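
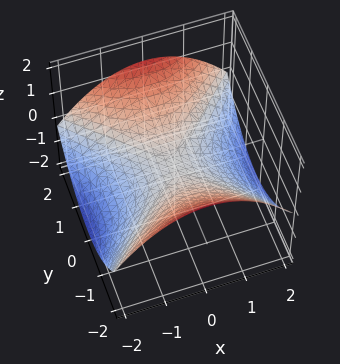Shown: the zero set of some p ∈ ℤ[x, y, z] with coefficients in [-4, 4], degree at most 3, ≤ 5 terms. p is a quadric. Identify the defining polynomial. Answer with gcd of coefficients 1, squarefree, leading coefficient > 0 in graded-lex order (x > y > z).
x^2 - y^2 + 3*z

(a) The degree is 2 — a saddle surface; a quadric.
(b) Symmetries: the x ↦ −x reflection is a symmetry, so x appears only in even powers; mirror symmetry y ↦ −y ⇒ only even powers of y.
(c) Reading off the gridlines: one x-axis crossing is at x = 0; it crosses the z-axis at the gridline z = 0.
(d) Fitting integer coefficients to these (and the overall shape) gives p.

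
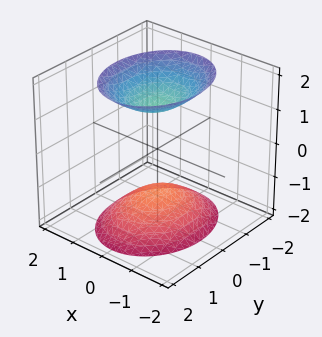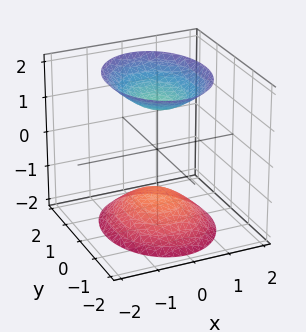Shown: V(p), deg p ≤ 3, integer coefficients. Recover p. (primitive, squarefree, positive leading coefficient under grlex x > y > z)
(a) There are 2 components. They look like related sheets of one shape, so recover p as a whole.
(b) Degree: two separate bowl-shaped sheets opening away from each other; a quadric, so deg p = 2.
(c) Symmetries: mirror symmetry x ↦ −x ⇒ only even powers of x; the y ↦ −y reflection is a symmetry, so y appears only in even powers; the z ↦ −z reflection is a symmetry, so z appears only in even powers.
(d) From the visible intercepts: the surface avoids every integer x-axis point in the box; it misses every integer gridline on the y-axis.
(e) Assembling these constraints gives the stated polynomial.

3*x^2 + 2*y^2 - 2*z^2 + 3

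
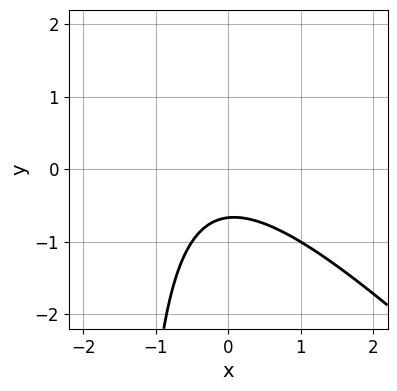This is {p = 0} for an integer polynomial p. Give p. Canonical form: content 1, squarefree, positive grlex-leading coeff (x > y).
First, the degree is 2 — a generic line meets the curve in up to 2 points.
Then, from the axis intercepts and sections: no x-intercept at any integer in the box.
Finally, these observations pin down the coefficients.

2*x^2 + 2*x*y + x + 3*y + 2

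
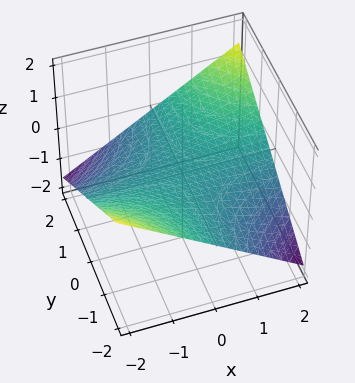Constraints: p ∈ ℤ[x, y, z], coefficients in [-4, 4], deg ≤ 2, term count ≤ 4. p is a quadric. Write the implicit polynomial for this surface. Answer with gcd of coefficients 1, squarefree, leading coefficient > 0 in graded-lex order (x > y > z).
x*y - 3*z

(a) Degree: a saddle surface; a quadric, so deg p = 2.
(b) Reading off the gridlines: every point of the y-axis in the box is on the surface; the visible x-axis segment lies entirely on the surface; it meets the z-axis at z = 0 (among the integer gridlines).
(c) Together with the visible shape, these determine p as stated.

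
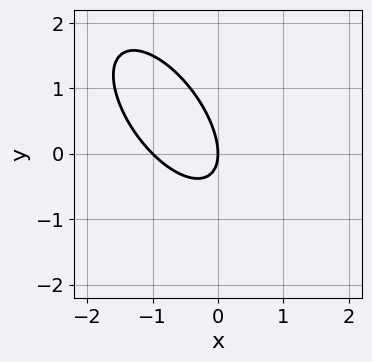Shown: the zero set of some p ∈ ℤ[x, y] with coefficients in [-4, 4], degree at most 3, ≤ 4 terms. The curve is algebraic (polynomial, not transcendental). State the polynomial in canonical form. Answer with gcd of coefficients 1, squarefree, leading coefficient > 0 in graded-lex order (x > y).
3*x^2 + 3*x*y + 2*y^2 + 3*x

1. Degree: the shape is more complex than any degree-1 curve, so deg p = 2.
2. Checking where it meets the axes: it crosses the y-axis at the gridline y = 0; among the integer gridlines, it crosses the x-axis at x ∈ {-1, 0}.
3. These observations pin down the coefficients.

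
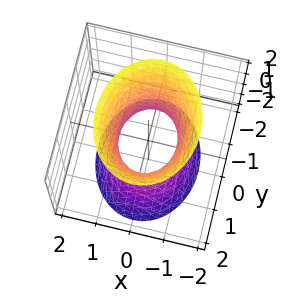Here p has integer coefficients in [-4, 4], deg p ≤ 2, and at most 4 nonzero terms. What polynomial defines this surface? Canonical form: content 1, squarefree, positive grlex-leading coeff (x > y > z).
(a) Degree: one connected sheet with a waist; a quadric, so deg p = 2.
(b) Symmetries: it's symmetric under z → −z, forcing even powers of z; mirror symmetry x ↦ −x ⇒ only even powers of x; mirror symmetry y ↦ −y ⇒ only even powers of y.
(c) From the visible intercepts: the y-axis gridline crossings are at y ∈ {-1, 1}; no z-intercept at any integer in the box.
(d) Putting this together gives p.

3*x^2 + 2*y^2 - z^2 - 2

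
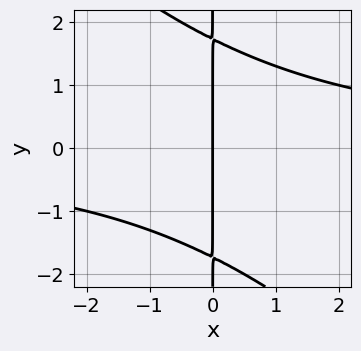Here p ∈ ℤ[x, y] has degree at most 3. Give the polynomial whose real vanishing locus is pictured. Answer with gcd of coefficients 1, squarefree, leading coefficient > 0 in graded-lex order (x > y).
x^2*y + x*y^2 - 3*x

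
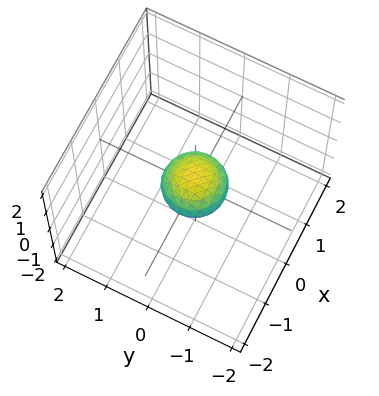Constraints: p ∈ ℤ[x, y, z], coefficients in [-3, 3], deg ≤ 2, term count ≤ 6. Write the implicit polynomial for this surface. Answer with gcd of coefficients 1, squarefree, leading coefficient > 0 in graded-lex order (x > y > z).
2*x^2 + 2*y^2 + 3*z^2 - 1

First, degree: no degree-1 surface has this shape, so deg p = 2.
Next, by symmetry, the surface is invariant under rotation about z: p = q(x² + y², z).
Then, from the axis intercepts and sections: a circular section at z = 0 has radius between 0 and 1.
Finally, solving for integer coefficients yields p as stated.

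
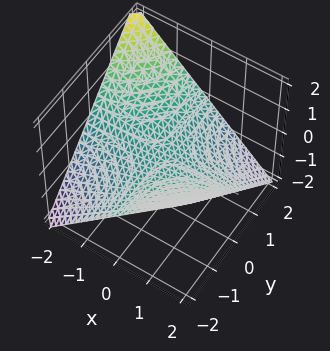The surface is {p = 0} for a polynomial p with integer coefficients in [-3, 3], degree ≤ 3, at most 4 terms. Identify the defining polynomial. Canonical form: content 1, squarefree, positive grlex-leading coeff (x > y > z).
x*y + 2*z

deg p = 2. A saddle surface; a quadric.
From the visible intercepts: one z-axis crossing is at z = 0; the visible x-axis segment lies entirely on the surface.
Assembling these constraints gives the stated polynomial. Check: (0, 2, 0) on the y-axis lies on the surface, and p(0, 2, 0) = 0. ✓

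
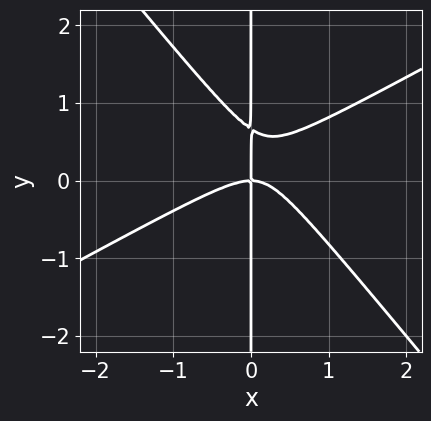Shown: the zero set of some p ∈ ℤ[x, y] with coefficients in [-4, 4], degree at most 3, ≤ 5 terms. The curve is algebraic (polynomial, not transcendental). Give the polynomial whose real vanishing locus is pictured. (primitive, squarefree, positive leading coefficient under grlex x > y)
1. Degree: a generic line meets the curve in up to 3 points, so deg p = 3.
2. Against the integer gridlines: it crosses the x-axis at the gridline x = 0; every point of the y-axis in the box is on the curve.
3. Putting this together gives p.

2*x^3 - 2*x^2*y - 3*x*y^2 + 2*x*y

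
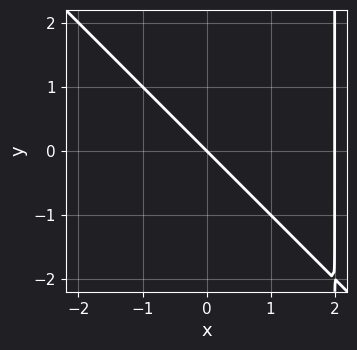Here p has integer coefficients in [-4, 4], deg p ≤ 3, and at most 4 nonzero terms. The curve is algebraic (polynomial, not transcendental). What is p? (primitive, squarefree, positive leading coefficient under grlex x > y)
x^2 + x*y - 2*x - 2*y

1. Degree: a generic line meets the curve in up to 2 points, so deg p = 2.
2. From the axis intercepts and sections: it crosses the y-axis at the gridline y = 0; the x-axis gridline crossings are at x ∈ {0, 2}.
3. These observations pin down the coefficients.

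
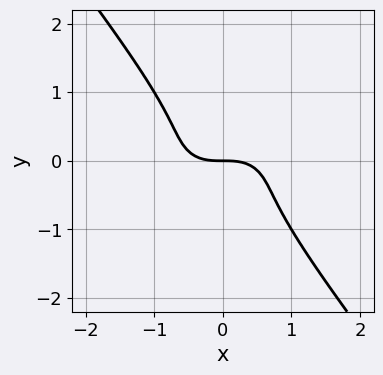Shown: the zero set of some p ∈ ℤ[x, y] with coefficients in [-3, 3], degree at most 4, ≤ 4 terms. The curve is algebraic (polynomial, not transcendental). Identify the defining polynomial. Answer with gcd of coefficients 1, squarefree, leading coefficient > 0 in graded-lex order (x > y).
(a) deg p = 3. The shape is more complex than any degree-2 curve.
(b) Reading off the gridlines: one x-axis crossing is at x = 0; it crosses the y-axis at the gridline y = 0.
(c) Matching integer coefficients to the picture gives p.

x^3 + 2*x*y^2 + 2*y^3 + y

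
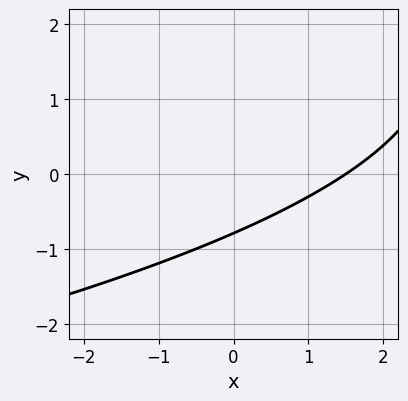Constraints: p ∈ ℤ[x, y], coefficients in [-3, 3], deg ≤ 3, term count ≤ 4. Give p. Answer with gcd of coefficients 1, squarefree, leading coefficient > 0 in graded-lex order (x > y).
y^2 + 2*x - 3*y - 3

First, degree: the shape is more complex than any degree-1 curve, so deg p = 2.
Finally, putting this together gives p.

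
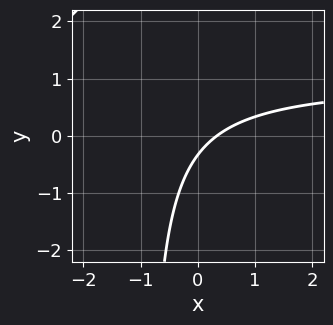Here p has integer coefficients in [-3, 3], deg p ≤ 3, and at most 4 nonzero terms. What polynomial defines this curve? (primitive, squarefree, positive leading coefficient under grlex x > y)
3*x*y - 3*x + 3*y + 1

(a) deg p = 2. A generic line meets the curve in up to 2 points.
(b) Putting this together gives p.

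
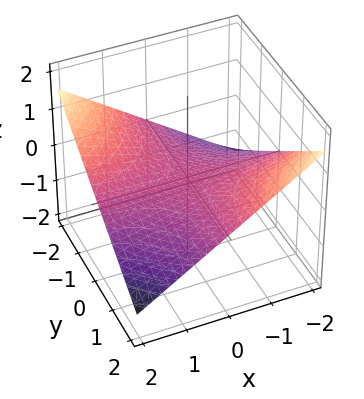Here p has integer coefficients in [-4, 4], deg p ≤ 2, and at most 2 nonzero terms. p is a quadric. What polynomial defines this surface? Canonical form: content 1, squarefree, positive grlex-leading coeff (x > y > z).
x*y + 3*z

First, degree: a hyperbolic paraboloid; a quadric, so deg p = 2.
Next, reading off the gridlines: the visible x-axis segment lies entirely on the surface; every point of the y-axis in the box is on the surface; it meets the z-axis at z = 0 (among the integer gridlines).
Finally, assembling these constraints gives the stated polynomial.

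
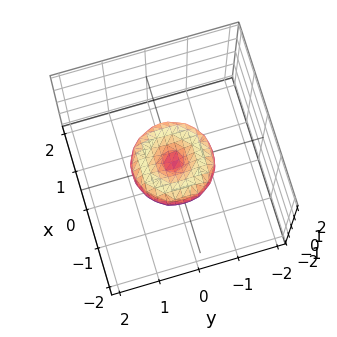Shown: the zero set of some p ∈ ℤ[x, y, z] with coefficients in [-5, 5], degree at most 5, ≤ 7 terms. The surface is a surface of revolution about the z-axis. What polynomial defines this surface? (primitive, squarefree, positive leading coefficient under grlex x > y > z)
(a) deg p = 4.
(b) Symmetries: every cross-section ⟂ z is a circle, so x, y appear only via x² + y².
(c) From the visible intercepts: one z-axis crossing is at z = 0; the x-axis gridline crossings are at x ∈ {-1, 0, 1}.
(d) Solving for integer coefficients yields p as stated.

2*x^4 + 4*x^2*y^2 + 2*y^4 - 2*x^2 - 2*y^2 + 3*z^2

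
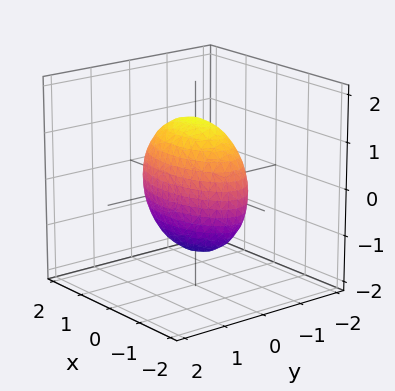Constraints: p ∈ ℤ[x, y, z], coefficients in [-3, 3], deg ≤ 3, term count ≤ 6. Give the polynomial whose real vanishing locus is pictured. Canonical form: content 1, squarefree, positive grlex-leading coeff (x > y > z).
(a) deg p = 2.
(b) Symmetries: it's symmetric under y → −y, forcing even powers of y; it's symmetric under z → −z, forcing even powers of z; it's symmetric under x → −x, forcing even powers of x.
(c) Solving for integer coefficients yields p as stated.

x^2 + 3*y^2 + z^2 - 2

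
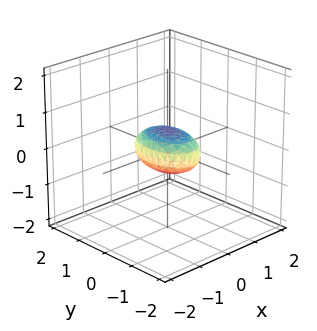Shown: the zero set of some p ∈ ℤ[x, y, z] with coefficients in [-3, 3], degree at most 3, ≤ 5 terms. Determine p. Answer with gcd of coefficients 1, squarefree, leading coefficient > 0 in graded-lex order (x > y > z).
2*x^2 + y^2 + 3*z^2 - 1

1. Degree: bounded and convex; a quadric, so deg p = 2.
2. Symmetries: it's symmetric under x → −x, forcing even powers of x; mirror symmetry z ↦ −z ⇒ only even powers of z; the y ↦ −y reflection is a symmetry, so y appears only in even powers.
3. From the visible intercepts: among the integer gridlines, it crosses the y-axis at y ∈ {-1, 1}.
4. Putting this together gives p.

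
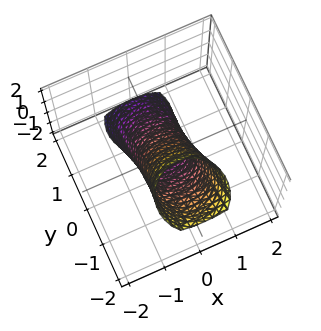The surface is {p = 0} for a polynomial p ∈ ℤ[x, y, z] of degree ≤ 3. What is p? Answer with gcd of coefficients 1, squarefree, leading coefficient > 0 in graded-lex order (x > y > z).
2*x^2 + 2*y^2 + 3*y*z + z^2 - 1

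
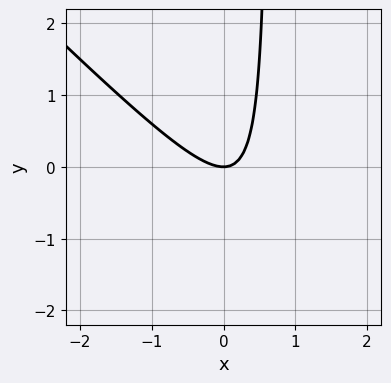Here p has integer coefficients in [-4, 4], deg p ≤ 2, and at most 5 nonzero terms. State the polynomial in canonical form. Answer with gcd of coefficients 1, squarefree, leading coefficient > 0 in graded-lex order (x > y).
3*x^2 + 3*x*y - 2*y

deg p = 2. No degree-1 curve has this shape.
Against the integer gridlines: it crosses the y-axis at the gridline y = 0; it crosses the x-axis at the gridline x = 0.
Together with the visible shape, these determine p as stated.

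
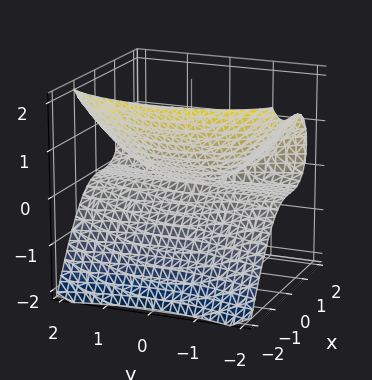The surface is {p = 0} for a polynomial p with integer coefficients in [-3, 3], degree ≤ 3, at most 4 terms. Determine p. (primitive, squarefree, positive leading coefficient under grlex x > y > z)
The degree is 3 — the shape is more complex than any degree-2 surface.
From the visible intercepts: it meets the z-axis at z = 0 (among the integer gridlines); one x-axis crossing is at x = 0; every point of the y-axis in the box is on the surface.
Putting this together gives p.

2*x^3 - y^2*z + 3*z^2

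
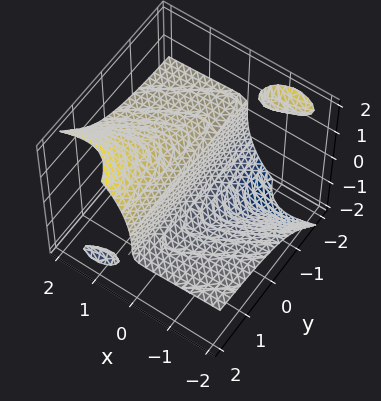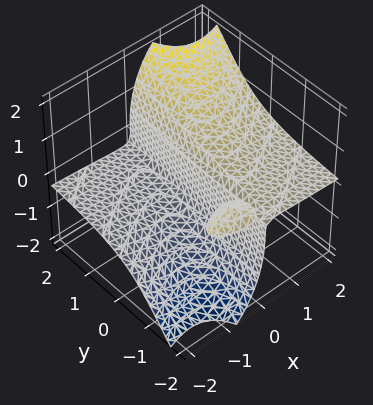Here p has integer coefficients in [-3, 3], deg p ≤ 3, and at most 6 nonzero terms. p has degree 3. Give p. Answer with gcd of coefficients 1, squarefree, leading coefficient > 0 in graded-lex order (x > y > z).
There are 3 components. They look like related sheets of one shape, so recover p as a whole.
The degree is 3 — no degree-2 surface has this shape.
Reading off the gridlines: every point of the y-axis in the box is on the surface; it crosses the z-axis at the gridline z = 0; it crosses the x-axis at the gridline x = 0.
Solving for integer coefficients yields p as stated.

2*x^2*z - 3*x*y*z + z^3 - 3*x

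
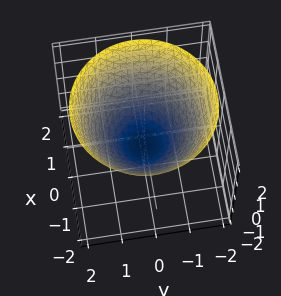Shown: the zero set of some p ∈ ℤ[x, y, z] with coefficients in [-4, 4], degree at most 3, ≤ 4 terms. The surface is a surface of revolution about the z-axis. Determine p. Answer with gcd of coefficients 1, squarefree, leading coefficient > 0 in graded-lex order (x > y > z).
2*x^2 + 2*y^2 - 3*z - 2

(a) deg p = 2.
(b) By symmetry, the surface is invariant under rotation about z: p = q(x² + y², z).
(c) From the visible intercepts: the y-axis gridline crossings are at y ∈ {-1, 1}; the x-axis gridline crossings are at x ∈ {-1, 1}; a circular section at z = 1 has radius between 1 and 2.
(d) These observations pin down the coefficients.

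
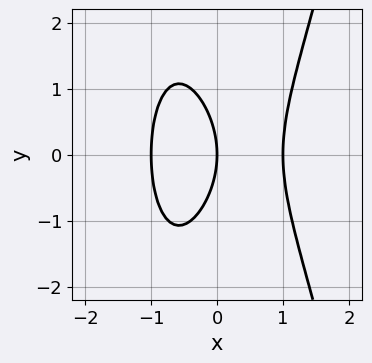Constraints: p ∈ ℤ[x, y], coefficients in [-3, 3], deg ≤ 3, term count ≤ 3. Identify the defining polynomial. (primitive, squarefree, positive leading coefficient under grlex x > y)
3*x^3 - y^2 - 3*x

(a) deg p = 3. No degree-2 curve has this shape.
(b) Symmetries: it's symmetric under y → −y, forcing even powers of y.
(c) From the visible intercepts: it crosses the y-axis at the gridline y = 0; among the integer gridlines, it crosses the x-axis at x ∈ {-1, 0, 1}.
(d) Together with the visible shape, these determine p as stated.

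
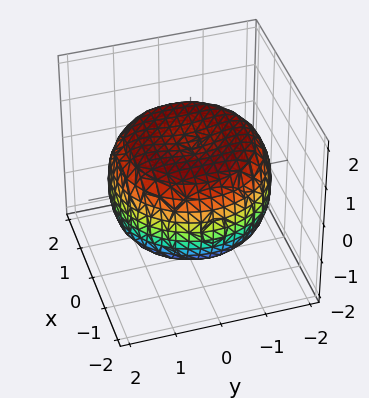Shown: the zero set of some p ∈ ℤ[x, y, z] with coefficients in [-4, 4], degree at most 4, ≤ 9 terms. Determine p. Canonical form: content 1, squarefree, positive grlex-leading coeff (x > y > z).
The degree is 4 — no degree-3 surface has this shape.
Symmetries: rotational symmetry about the z-axis ⇒ p depends on x, y only through x² + y².
From the axis intercepts and sections: among the integer gridlines, it crosses the z-axis at z ∈ {-1, 1}; a circular section at z = -1 has radius between 1 and 2.
These observations pin down the coefficients.

x^4 + 2*x^2*y^2 + y^4 - 2*x^2 - 2*y^2 + 3*z^2 - 3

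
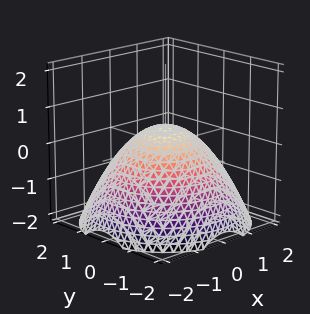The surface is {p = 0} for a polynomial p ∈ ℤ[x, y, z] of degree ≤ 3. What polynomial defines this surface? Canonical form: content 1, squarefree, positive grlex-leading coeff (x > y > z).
x^2 + y^2 + 2*z - 1

First, the degree is 2 — a generic line meets the surface in up to 2 points.
Then, symmetry: every cross-section ⟂ z is a circle, so x, y appear only via x² + y².
Next, against the integer gridlines: among the integer gridlines, it crosses the x-axis at x ∈ {-1, 1}; a circular section at z = 0 has radius exactly 1; the y-axis gridline crossings are at y ∈ {-1, 1}.
Finally, the integer polynomial consistent with all of this is the stated p.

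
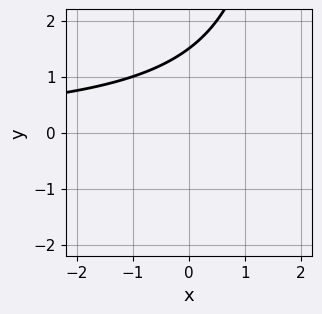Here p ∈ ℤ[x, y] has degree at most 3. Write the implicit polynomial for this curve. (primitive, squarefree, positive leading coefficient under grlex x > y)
x*y - 2*y + 3

1. deg p = 2.
2. Observable constraints: the curve avoids every integer x-axis point in the box.
3. Matching integer coefficients to the picture gives p.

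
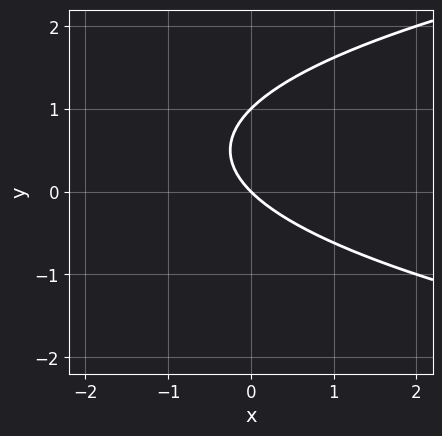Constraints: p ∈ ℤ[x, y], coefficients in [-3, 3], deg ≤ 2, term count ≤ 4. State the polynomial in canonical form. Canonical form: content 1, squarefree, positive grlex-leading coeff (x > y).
y^2 - x - y

Degree: a generic line meets the curve in up to 2 points, so deg p = 2.
Checking where it meets the axes: the y-axis gridline crossings are at y ∈ {0, 1}; it meets the x-axis at x = 0 (among the integer gridlines).
The integer polynomial consistent with all of this is the stated p.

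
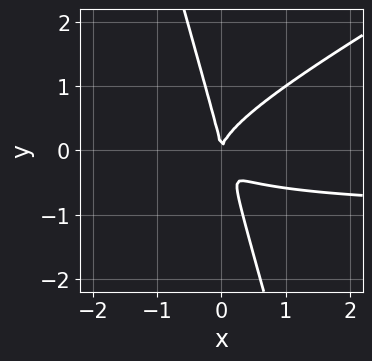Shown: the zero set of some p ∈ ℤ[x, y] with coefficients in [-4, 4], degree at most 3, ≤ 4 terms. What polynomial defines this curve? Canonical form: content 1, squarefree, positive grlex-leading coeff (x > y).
2*x^2*y - 3*x*y^2 - y^3 + 2*x^2

First, degree: no degree-2 curve has this shape, so deg p = 3.
Then, reading off the gridlines: one x-axis crossing is at x = 0; one y-axis crossing is at y = 0.
Finally, solving for integer coefficients yields p as stated.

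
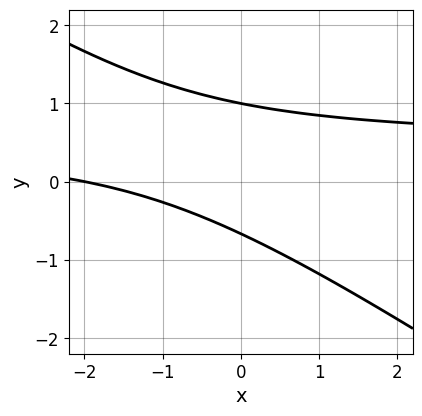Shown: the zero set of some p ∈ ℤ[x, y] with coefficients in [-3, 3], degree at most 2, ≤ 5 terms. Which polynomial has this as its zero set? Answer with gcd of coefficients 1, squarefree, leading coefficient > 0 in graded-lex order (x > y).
2*x*y + 3*y^2 - x - y - 2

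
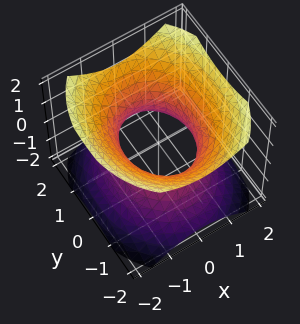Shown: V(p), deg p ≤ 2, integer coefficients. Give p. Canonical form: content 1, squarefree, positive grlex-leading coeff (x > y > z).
deg p = 2. An hourglass — one-sheet hyperboloid; a quadric.
Symmetries: it's symmetric under y → −y, forcing even powers of y; it's symmetric under x → −x, forcing even powers of x; mirror symmetry z ↦ −z ⇒ only even powers of z.
Checking where it meets the axes: no z-intercept at any integer in the box; among the integer gridlines, it crosses the x-axis at x ∈ {-1, 1}.
Putting this together gives p.

3*x^2 + 2*y^2 - 3*z^2 - 3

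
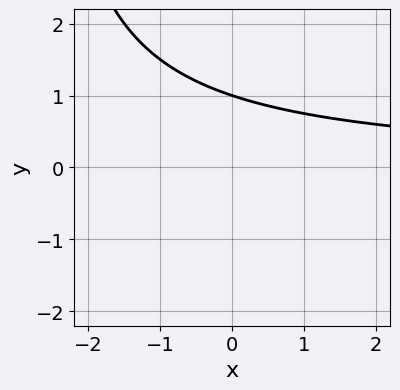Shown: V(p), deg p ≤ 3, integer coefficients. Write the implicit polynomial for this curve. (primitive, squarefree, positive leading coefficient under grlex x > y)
x*y + 3*y - 3

Degree: a generic line meets the curve in up to 2 points, so deg p = 2.
Against the integer gridlines: one y-axis crossing is at y = 1; no x-intercept at any integer in the box.
Putting this together gives p.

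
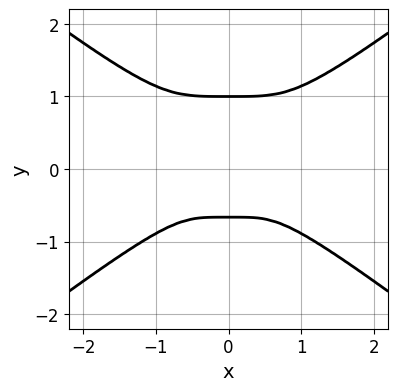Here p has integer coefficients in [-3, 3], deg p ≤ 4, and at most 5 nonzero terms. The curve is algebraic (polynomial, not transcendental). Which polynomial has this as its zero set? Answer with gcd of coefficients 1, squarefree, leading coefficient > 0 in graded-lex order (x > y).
x^4 - 3*y^4 + y^3 + 2*y^2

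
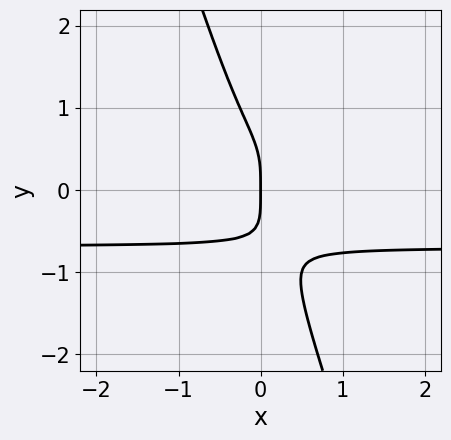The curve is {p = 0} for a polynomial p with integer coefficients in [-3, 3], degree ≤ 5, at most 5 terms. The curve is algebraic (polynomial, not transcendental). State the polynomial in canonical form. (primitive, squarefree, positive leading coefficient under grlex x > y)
deg p = 4. A generic line meets the curve in up to 4 points.
From the axis intercepts and sections: one y-axis crossing is at y = 0; it crosses the x-axis at the gridline x = 0.
Matching integer coefficients to the picture gives p.

3*x*y^3 + y^4 + x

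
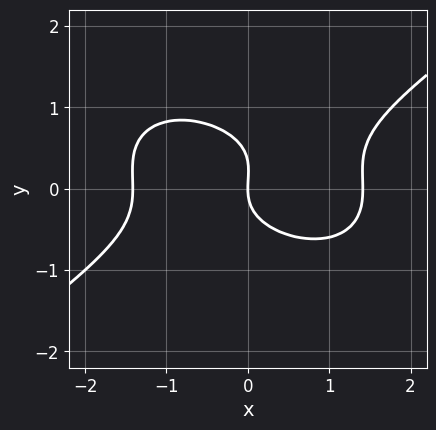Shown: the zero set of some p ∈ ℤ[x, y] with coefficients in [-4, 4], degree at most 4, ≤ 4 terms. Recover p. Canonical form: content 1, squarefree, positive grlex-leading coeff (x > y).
x^3 - 3*y^3 + y^2 - 2*x

First, deg p = 3. A generic line meets the curve in up to 3 points.
Then, from the visible intercepts: it meets the x-axis at x = 0 (among the integer gridlines); it crosses the y-axis at the gridline y = 0.
Finally, fitting integer coefficients to these (and the overall shape) gives p.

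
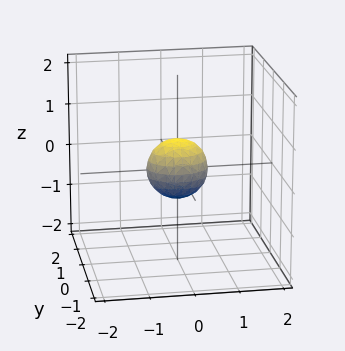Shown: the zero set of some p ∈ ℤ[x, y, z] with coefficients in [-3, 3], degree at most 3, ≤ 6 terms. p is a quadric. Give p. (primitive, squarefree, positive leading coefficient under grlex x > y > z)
(a) The degree is 2 — a closed, bounded, convex surface; a quadric.
(b) Symmetries: it's symmetric under y → −y, forcing even powers of y; it's symmetric under z → −z, forcing even powers of z; it's symmetric under x → −x, forcing even powers of x.
(c) Solving for integer coefficients yields p as stated.

2*x^2 + 3*y^2 + 2*z^2 - 1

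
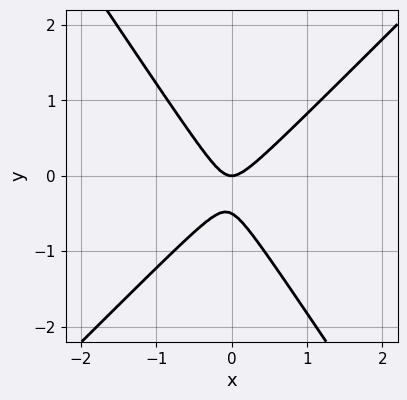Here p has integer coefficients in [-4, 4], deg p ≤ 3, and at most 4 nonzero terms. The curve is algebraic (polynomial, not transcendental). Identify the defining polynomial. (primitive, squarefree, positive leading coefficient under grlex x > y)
(a) Degree: no degree-1 curve has this shape, so deg p = 2.
(b) From the axis intercepts and sections: it crosses the x-axis at the gridline x = 0; one y-axis crossing is at y = 0.
(c) These observations pin down the coefficients.

3*x^2 - x*y - 2*y^2 - y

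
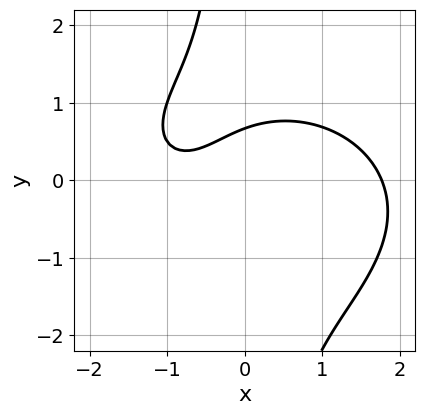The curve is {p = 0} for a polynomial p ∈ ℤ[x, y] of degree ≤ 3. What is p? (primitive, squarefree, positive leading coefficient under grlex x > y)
x^3 + 2*x*y^2 - 2*x + 3*y - 2

Degree: no degree-2 curve has this shape, so deg p = 3.
Matching integer coefficients to the picture gives p.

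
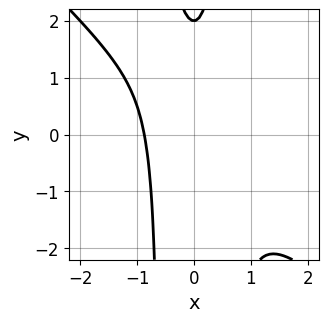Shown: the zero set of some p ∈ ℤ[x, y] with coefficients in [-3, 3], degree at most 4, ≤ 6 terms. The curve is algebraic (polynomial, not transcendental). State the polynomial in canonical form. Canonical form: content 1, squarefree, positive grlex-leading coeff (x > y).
3*x^3 + 3*x^2*y - y + 2

1. Degree: a generic line meets the curve in up to 3 points, so deg p = 3.
2. From the axis intercepts and sections: one y-axis crossing is at y = 2.
3. Assembling these constraints gives the stated polynomial.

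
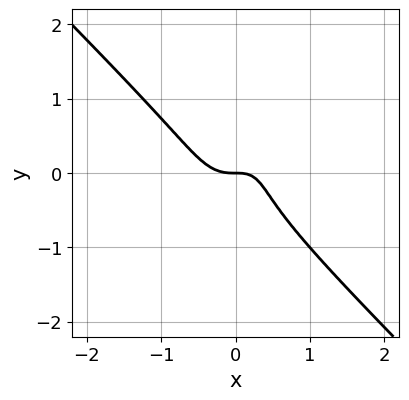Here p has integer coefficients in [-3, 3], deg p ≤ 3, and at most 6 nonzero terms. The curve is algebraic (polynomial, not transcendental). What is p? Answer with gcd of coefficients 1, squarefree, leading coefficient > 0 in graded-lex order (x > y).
3*x^3 + x^2*y + 2*y^3 - x*y + y

Degree: no degree-2 curve has this shape, so deg p = 3.
Reading off the gridlines: it crosses the y-axis at the gridline y = 0; one x-axis crossing is at x = 0.
These observations pin down the coefficients.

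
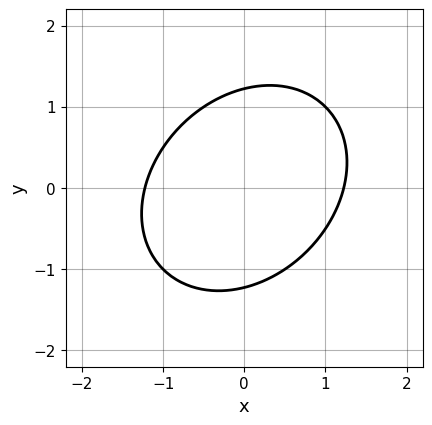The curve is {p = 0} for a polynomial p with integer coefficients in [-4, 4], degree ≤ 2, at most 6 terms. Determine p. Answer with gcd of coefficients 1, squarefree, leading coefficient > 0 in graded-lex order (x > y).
1. deg p = 2. A generic line meets the curve in up to 2 points.
2. Solving for integer coefficients yields p as stated.

2*x^2 - x*y + 2*y^2 - 3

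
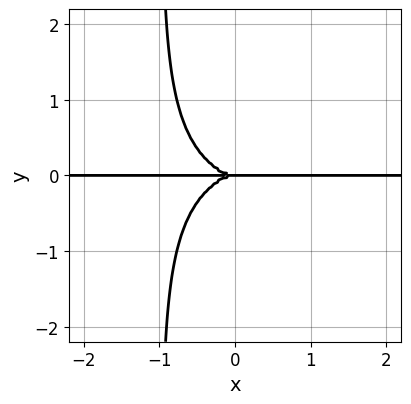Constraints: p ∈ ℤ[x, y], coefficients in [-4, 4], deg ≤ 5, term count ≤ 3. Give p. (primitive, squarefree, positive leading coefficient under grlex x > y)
x^3*y + 2*x*y^3 + 2*y^3

(a) Degree: no degree-3 curve has this shape, so deg p = 4.
(b) From the axis intercepts and sections: it crosses the y-axis at the gridline y = 0; every point of the x-axis in the box is on the curve.
(c) Matching integer coefficients to the picture gives p.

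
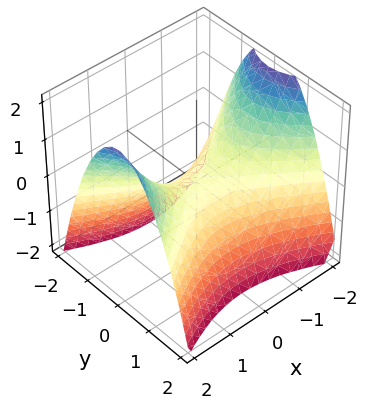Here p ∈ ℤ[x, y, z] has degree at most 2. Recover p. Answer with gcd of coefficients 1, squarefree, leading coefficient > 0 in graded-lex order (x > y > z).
x^2 - 2*y^2 - 2*z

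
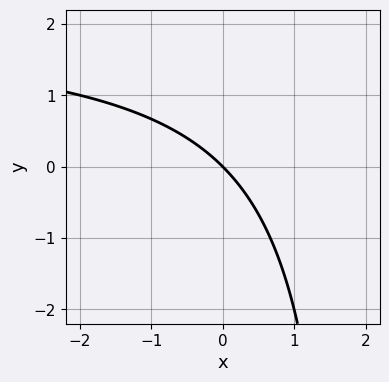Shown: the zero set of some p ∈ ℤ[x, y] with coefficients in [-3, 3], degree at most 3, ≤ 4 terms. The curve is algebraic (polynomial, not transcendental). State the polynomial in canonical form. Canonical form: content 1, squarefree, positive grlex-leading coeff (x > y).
First, degree: a generic line meets the curve in up to 2 points, so deg p = 2.
Next, against the integer gridlines: it crosses the y-axis at the gridline y = 0; it meets the x-axis at x = 0 (among the integer gridlines).
Finally, assembling these constraints gives the stated polynomial.

x*y - 2*x - 2*y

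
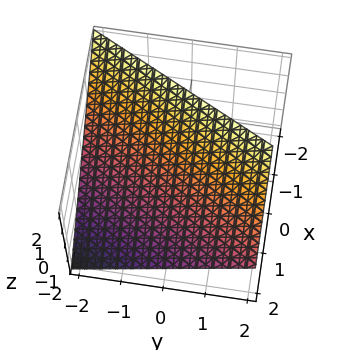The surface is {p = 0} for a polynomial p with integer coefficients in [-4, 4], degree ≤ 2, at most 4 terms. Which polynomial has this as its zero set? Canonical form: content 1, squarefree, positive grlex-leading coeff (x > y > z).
1. The degree is 1 — the surface is flat (a plane).
2. From the axis intercepts and sections: it meets the z-axis at z = 1 (among the integer gridlines); it crosses the x-axis at the gridline x = 1.
3. Solving for integer coefficients yields p as stated. Check: (0, -2, 0) on the y-axis lies on the surface, and p(0, -2, 0) = 0. ✓

2*x - y + 2*z - 2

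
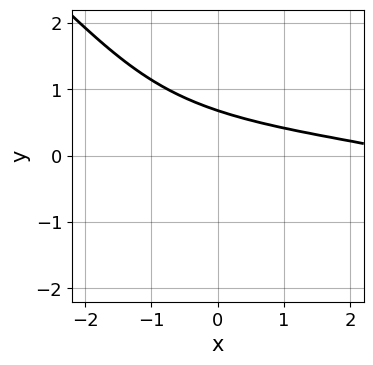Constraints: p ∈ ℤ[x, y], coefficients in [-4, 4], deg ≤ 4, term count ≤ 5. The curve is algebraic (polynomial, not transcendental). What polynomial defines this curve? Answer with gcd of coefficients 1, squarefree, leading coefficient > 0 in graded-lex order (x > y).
3*x*y^2 + 3*y^3 + x + 3*y - 3

deg p = 3. The shape is more complex than any degree-2 curve.
From the visible intercepts: no x-intercept at any integer in the box.
Together with the visible shape, these determine p as stated.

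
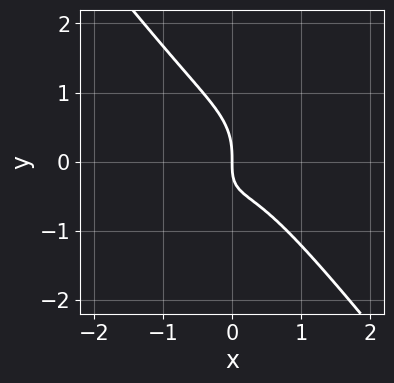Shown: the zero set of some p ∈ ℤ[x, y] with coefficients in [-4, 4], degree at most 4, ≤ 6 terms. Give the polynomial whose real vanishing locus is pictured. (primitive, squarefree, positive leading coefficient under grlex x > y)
deg p = 3.
Observable constraints: it crosses the y-axis at the gridline y = 0; one x-axis crossing is at x = 0.
Together with the visible shape, these determine p as stated.

2*x^3 + y^3 + x*y + x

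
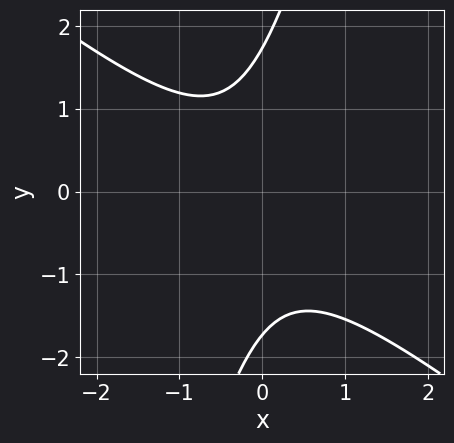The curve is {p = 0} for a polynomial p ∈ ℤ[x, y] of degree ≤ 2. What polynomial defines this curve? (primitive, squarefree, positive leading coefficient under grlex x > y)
Degree: no degree-1 curve has this shape, so deg p = 2.
Against the integer gridlines: the curve avoids every integer x-axis point in the box.
Fitting integer coefficients to these (and the overall shape) gives p.

3*x^2 + 3*x*y - y^2 + x + 3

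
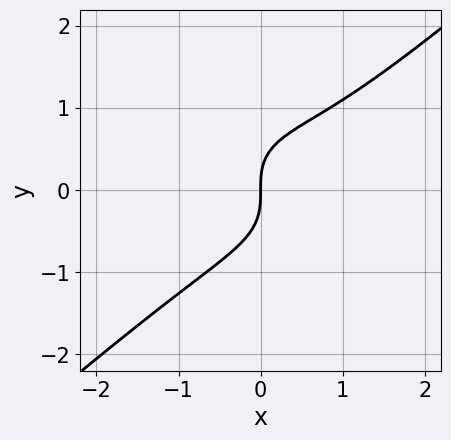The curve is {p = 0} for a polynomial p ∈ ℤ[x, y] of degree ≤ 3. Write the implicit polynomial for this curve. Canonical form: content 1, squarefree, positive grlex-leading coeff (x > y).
The degree is 3 — the shape is more complex than any degree-2 curve.
Observable constraints: one y-axis crossing is at y = 0; it crosses the x-axis at the gridline x = 0.
Matching integer coefficients to the picture gives p.

2*x^3 - 3*y^3 - x^2 + 3*x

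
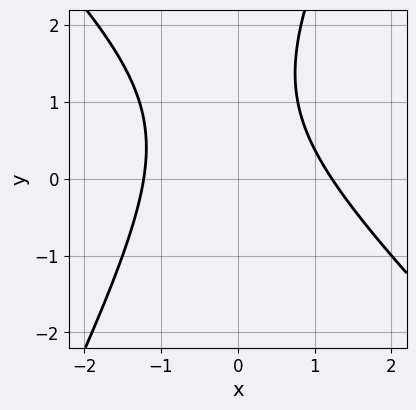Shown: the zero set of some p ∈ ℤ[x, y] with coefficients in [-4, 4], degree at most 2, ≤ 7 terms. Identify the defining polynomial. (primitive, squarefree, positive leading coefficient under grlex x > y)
2*x^2 + x*y - y^2 + 2*y - 3

First, degree: no degree-1 curve has this shape, so deg p = 2.
Next, against the integer gridlines: no y-intercept at any integer in the box.
Finally, fitting integer coefficients to these (and the overall shape) gives p.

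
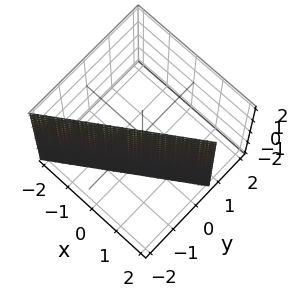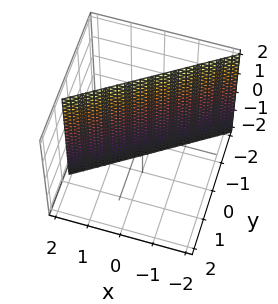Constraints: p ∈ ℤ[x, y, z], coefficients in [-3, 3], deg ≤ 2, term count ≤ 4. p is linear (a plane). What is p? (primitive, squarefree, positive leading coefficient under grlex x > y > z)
2*x - 3*y - 2

Degree: every cross-section is a straight line — this is a plane, so deg p = 1.
From the axis intercepts and sections: the surface avoids every integer z-axis point in the box; it meets the x-axis at x = 1 (among the integer gridlines).
These observations pin down the coefficients.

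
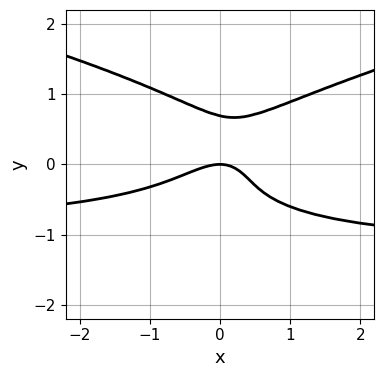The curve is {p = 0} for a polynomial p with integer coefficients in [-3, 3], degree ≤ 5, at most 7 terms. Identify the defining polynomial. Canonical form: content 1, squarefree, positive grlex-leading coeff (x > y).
3*y^4 - x^2*y - x^2 + x*y - y

First, deg p = 4. A generic line meets the curve in up to 4 points.
Then, reading off the gridlines: one y-axis crossing is at y = 0; it crosses the x-axis at the gridline x = 0.
Finally, putting this together gives p.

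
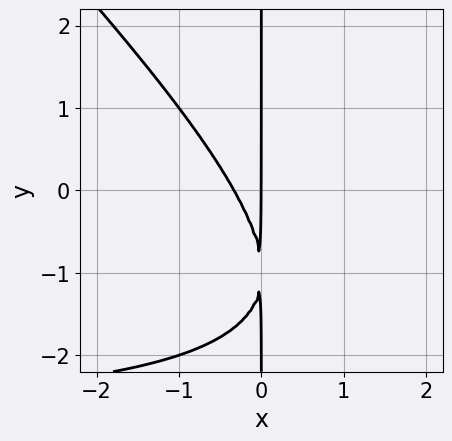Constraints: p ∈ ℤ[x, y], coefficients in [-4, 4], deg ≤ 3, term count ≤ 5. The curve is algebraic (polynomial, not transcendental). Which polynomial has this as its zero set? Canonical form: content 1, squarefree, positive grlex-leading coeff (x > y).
First, degree: the shape is more complex than any degree-2 curve, so deg p = 3.
Next, reading off the gridlines: it meets the x-axis at x = 0 (among the integer gridlines); the visible y-axis segment lies entirely on the curve.
Finally, putting this together gives p.

x^2*y + x*y^2 + 3*x^2 + 2*x*y + x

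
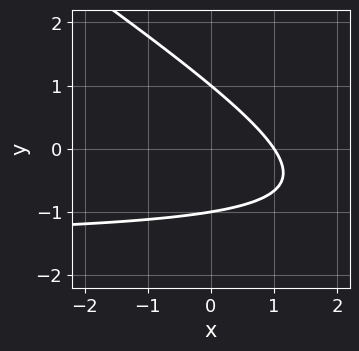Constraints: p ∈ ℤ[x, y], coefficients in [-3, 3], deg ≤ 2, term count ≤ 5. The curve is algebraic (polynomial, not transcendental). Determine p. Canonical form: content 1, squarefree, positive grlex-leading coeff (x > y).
2*x*y + 3*y^2 + 3*x - 3

First, degree: no degree-1 curve has this shape, so deg p = 2.
Next, from the axis intercepts and sections: among the integer gridlines, it crosses the y-axis at y ∈ {-1, 1}; it crosses the x-axis at the gridline x = 1.
Finally, putting this together gives p.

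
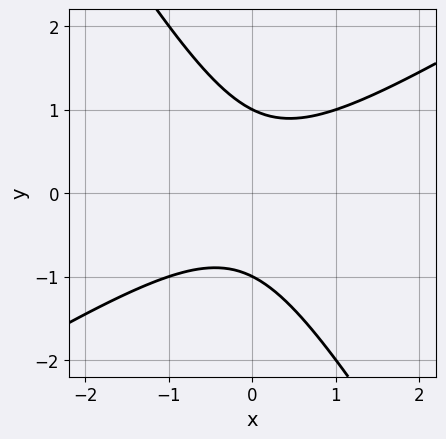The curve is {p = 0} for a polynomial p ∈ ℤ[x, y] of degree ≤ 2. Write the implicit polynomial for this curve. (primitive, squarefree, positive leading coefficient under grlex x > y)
1. The degree is 2 — a generic line meets the curve in up to 2 points.
2. Observable constraints: among the integer gridlines, it crosses the y-axis at y ∈ {-1, 1}; the curve avoids every integer x-axis point in the box.
3. Putting this together gives p.

x^2 - x*y - y^2 + 1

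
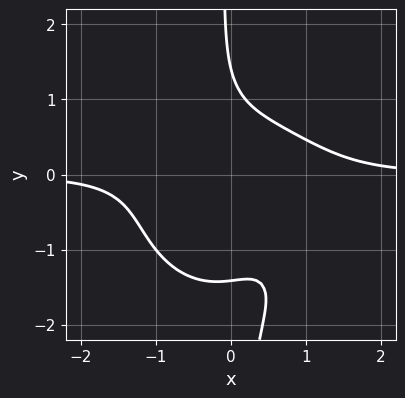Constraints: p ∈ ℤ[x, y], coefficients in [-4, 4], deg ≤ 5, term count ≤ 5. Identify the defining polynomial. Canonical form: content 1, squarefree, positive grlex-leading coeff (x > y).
2*x^3*y + 2*x*y^3 + 3*x*y^2 + y^2 - 2

1. Degree: the shape is more complex than any degree-3 curve, so deg p = 4.
2. Checking where it meets the axes: no x-intercept at any integer in the box.
3. Putting this together gives p.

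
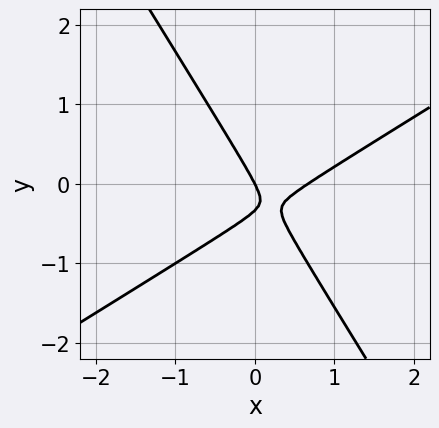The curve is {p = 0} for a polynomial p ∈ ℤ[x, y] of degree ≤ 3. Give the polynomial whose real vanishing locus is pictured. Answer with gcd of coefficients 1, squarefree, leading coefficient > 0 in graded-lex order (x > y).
(a) deg p = 2. No degree-1 curve has this shape.
(b) Reading off the gridlines: it crosses the y-axis at the gridline y = 0; one x-axis crossing is at x = 0.
(c) Together with the visible shape, these determine p as stated.

3*x^2 - 3*x*y - 3*y^2 - 2*x - y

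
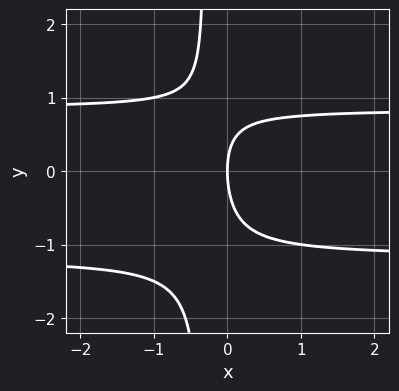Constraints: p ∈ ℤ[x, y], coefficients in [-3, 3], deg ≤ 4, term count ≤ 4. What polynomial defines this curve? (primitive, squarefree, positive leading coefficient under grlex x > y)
(a) Degree: no degree-2 curve has this shape, so deg p = 3.
(b) Checking where it meets the axes: it crosses the x-axis at the gridline x = 0; it crosses the y-axis at the gridline y = 0.
(c) Matching integer coefficients to the picture gives p.

3*x*y^2 + x*y + y^2 - 3*x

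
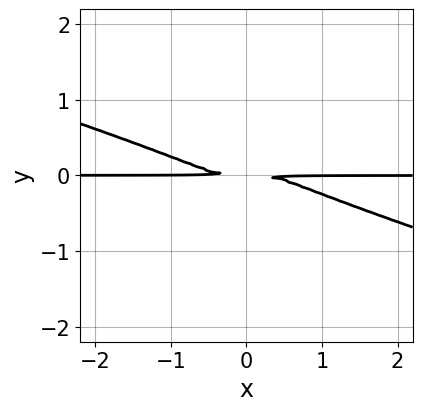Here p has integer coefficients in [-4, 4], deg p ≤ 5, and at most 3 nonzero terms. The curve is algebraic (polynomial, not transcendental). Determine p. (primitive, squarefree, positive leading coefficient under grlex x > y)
x^3*y + 3*x^2*y^2 + y^2

First, degree: a generic line meets the curve in up to 4 points, so deg p = 4.
Then, from the visible intercepts: the visible x-axis segment lies entirely on the curve.
Finally, putting this together gives p.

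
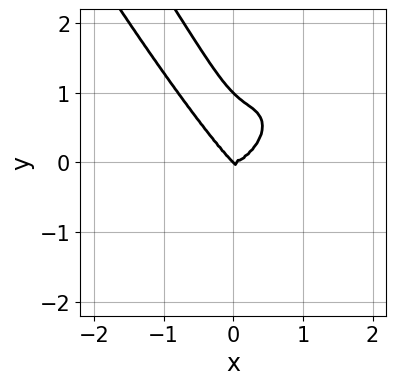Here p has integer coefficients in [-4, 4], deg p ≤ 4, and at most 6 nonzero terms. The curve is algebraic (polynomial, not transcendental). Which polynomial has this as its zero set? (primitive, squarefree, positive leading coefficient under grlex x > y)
2*x^4 + 2*x*y^3 + y^4 - x*y^2 - y^3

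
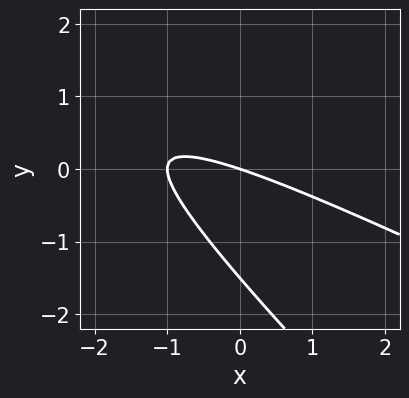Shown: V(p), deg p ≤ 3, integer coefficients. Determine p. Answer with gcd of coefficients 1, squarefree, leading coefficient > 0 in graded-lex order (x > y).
(a) The degree is 2 — a generic line meets the curve in up to 2 points.
(b) Against the integer gridlines: it meets the y-axis at y = 0 (among the integer gridlines); the x-axis gridline crossings are at x ∈ {-1, 0}.
(c) Assembling these constraints gives the stated polynomial.

x^2 + 3*x*y + 2*y^2 + x + 3*y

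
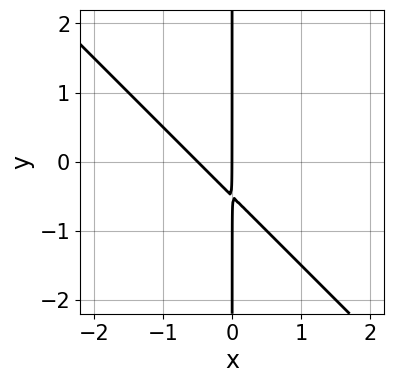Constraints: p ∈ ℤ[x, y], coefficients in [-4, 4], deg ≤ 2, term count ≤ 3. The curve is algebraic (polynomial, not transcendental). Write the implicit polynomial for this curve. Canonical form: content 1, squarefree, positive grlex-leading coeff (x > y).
2*x^2 + 2*x*y + x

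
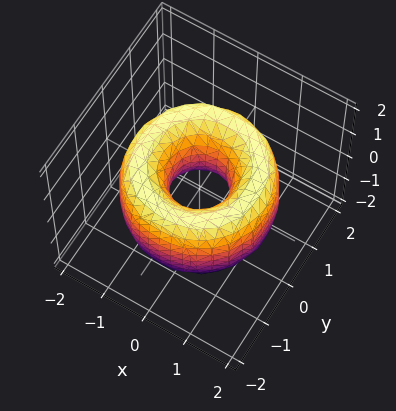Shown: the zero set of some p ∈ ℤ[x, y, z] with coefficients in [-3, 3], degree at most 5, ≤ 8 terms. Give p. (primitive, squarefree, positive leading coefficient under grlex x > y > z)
x^4 + 2*x^2*y^2 + y^4 - 3*x^2 - 3*y^2 + z^2 + 1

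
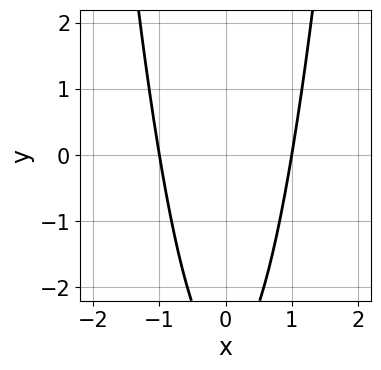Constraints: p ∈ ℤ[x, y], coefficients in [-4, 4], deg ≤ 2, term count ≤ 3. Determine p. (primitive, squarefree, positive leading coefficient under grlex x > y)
1. deg p = 2.
2. Symmetries: mirror symmetry x ↦ −x ⇒ only even powers of x.
3. Against the integer gridlines: among the integer gridlines, it crosses the x-axis at x ∈ {-1, 1}; it misses every integer gridline on the y-axis.
4. These observations pin down the coefficients.

3*x^2 - y - 3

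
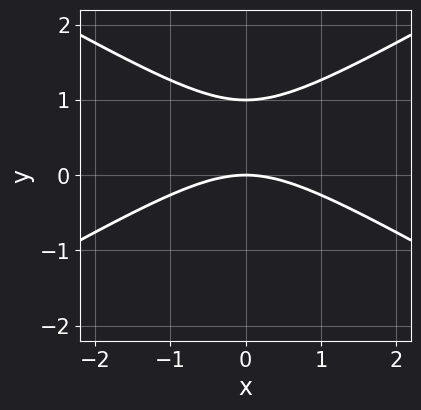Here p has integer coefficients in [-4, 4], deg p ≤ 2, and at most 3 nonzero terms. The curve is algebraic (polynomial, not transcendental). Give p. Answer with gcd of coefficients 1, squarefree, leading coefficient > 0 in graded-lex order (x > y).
1. Degree: a generic line meets the curve in up to 2 points, so deg p = 2.
2. Symmetries: mirror symmetry x ↦ −x ⇒ only even powers of x.
3. From the axis intercepts and sections: it crosses the x-axis at the gridline x = 0; among the integer gridlines, it crosses the y-axis at y ∈ {0, 1}.
4. Solving for integer coefficients yields p as stated.

x^2 - 3*y^2 + 3*y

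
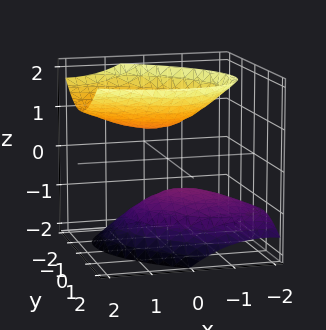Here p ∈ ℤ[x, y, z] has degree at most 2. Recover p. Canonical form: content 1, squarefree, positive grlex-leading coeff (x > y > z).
2*x^2 + 2*x*y - 2*x*z + 3*y^2 - 3*z^2 + 2

(a) I count 2 distinct pieces. They look like related sheets of one shape, so recover p as a whole.
(b) deg p = 2. The shape is more complex than any degree-1 surface.
(c) Checking where it meets the axes: no y-intercept at any integer in the box; no x-intercept at any integer in the box.
(d) Assembling these constraints gives the stated polynomial.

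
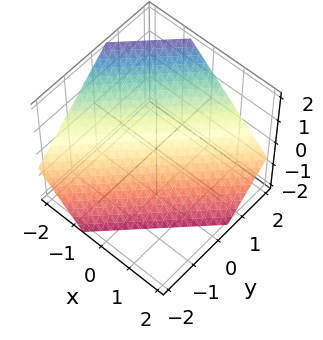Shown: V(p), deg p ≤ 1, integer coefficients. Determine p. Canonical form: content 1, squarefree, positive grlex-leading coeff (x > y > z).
3*x - 3*y + 3*z + 2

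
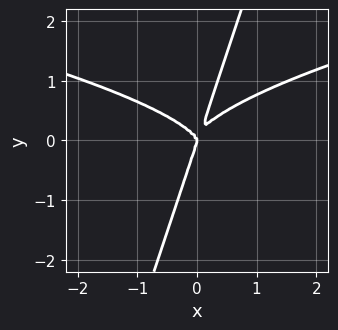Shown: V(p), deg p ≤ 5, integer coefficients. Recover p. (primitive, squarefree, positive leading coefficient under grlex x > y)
First, deg p = 4. No degree-3 curve has this shape.
Next, from the axis intercepts and sections: it crosses the x-axis at the gridline x = 0; one y-axis crossing is at y = 0.
Finally, solving for integer coefficients yields p as stated.

3*x*y^3 - y^4 - x^3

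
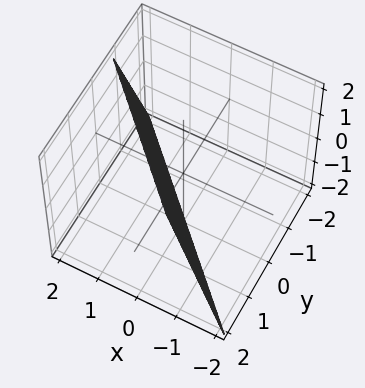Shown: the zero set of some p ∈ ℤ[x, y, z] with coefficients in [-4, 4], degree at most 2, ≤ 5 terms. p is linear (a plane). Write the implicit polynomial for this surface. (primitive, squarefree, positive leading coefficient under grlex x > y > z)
3*x + 3*y - z - 2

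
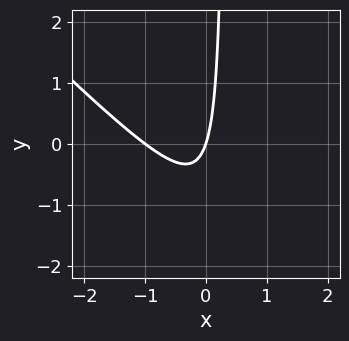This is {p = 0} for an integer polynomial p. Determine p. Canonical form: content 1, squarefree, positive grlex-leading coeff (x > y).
1. deg p = 2.
2. Against the integer gridlines: the x-axis gridline crossings are at x ∈ {-1, 0}; one y-axis crossing is at y = 0.
3. These observations pin down the coefficients.

3*x^2 + 3*x*y + 3*x - y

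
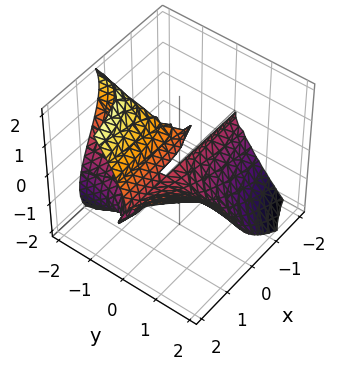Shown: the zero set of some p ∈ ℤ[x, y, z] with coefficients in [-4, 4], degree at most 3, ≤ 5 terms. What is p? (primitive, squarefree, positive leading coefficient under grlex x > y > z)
(a) Degree: the shape is more complex than any degree-2 surface, so deg p = 3.
(b) Reading off the gridlines: it meets the y-axis at y = 0 (among the integer gridlines); the visible x-axis segment lies entirely on the surface; it crosses the z-axis at the gridline z = 0.
(c) Solving for integer coefficients yields p as stated.

3*x*y^2 - z^3 - 2*y^2 - 3*y*z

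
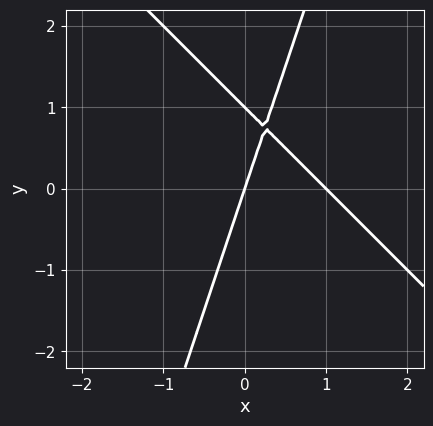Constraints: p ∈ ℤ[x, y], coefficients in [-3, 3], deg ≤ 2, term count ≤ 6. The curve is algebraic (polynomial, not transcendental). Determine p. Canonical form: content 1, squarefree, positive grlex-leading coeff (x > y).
First, deg p = 2. No degree-1 curve has this shape.
Then, from the visible intercepts: among the integer gridlines, it crosses the y-axis at y ∈ {0, 1}; the x-axis gridline crossings are at x ∈ {0, 1}.
Finally, the integer polynomial consistent with all of this is the stated p.

3*x^2 + 2*x*y - y^2 - 3*x + y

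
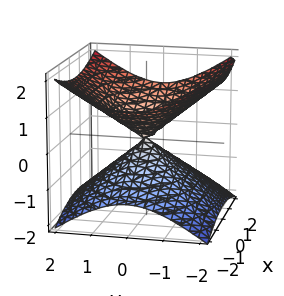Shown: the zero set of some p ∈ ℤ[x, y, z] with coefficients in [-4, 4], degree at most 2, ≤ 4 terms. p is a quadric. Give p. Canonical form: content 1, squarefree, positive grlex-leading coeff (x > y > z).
(a) Degree: a double cone through the origin; a quadric, so deg p = 2.
(b) Symmetries: the y ↦ −y reflection is a symmetry, so y appears only in even powers; mirror symmetry x ↦ −x ⇒ only even powers of x; mirror symmetry z ↦ −z ⇒ only even powers of z.
(c) From the axis intercepts and sections: it meets the z-axis at z = 0 (among the integer gridlines); it crosses the x-axis at the gridline x = 0; one y-axis crossing is at y = 0.
(d) These observations pin down the coefficients.

x^2 + 2*y^2 - 3*z^2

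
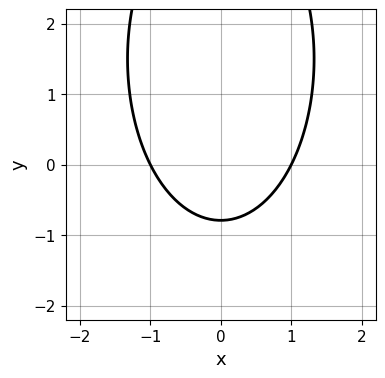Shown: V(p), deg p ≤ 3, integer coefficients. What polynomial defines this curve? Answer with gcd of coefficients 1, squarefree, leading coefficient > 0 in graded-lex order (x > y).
3*x^2 + y^2 - 3*y - 3

First, degree: the shape is more complex than any degree-1 curve, so deg p = 2.
Next, symmetries: it's symmetric under x → −x, forcing even powers of x.
Next, from the visible intercepts: among the integer gridlines, it crosses the x-axis at x ∈ {-1, 1}.
Finally, together with the visible shape, these determine p as stated.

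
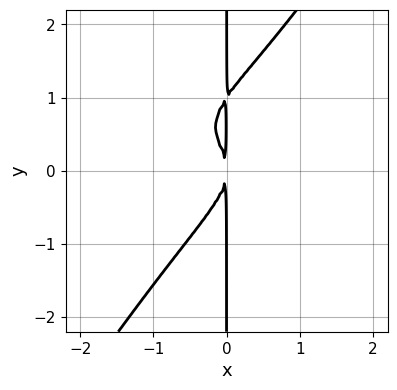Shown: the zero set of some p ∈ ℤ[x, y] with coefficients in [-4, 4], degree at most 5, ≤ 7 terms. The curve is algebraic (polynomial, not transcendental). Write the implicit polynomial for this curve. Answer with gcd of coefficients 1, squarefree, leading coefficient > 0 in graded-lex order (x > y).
1. deg p = 4. The shape is more complex than any degree-3 curve.
2. Observable constraints: the visible y-axis segment lies entirely on the curve.
3. Together with the visible shape, these determine p as stated.

3*x^2*y^2 - 2*x*y^3 - 2*x^2*y + 2*x*y^2 + 2*x^2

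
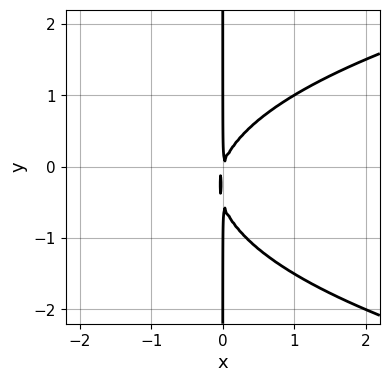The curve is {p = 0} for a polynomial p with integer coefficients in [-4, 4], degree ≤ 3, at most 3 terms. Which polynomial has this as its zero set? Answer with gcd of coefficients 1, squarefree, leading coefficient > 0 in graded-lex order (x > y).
2*x*y^2 - 3*x^2 + x*y

First, deg p = 3. No degree-2 curve has this shape.
Next, against the integer gridlines: every point of the y-axis in the box is on the curve.
Finally, assembling these constraints gives the stated polynomial.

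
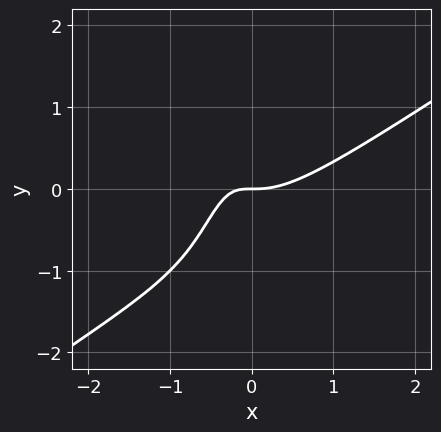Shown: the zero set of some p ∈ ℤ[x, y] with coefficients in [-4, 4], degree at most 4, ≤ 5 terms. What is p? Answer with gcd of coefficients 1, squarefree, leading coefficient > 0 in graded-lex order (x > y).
2*x^3 - 3*x^2*y - 2*x*y - y

1. The degree is 3 — a generic line meets the curve in up to 3 points.
2. Reading off the gridlines: one y-axis crossing is at y = 0; it crosses the x-axis at the gridline x = 0.
3. Putting this together gives p.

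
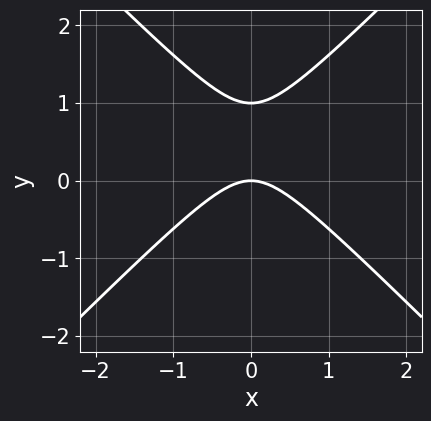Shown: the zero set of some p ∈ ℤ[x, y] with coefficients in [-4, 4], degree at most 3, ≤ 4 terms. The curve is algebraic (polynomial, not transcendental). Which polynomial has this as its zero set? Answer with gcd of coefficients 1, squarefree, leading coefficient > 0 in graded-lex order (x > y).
First, the degree is 2 — no degree-1 curve has this shape.
Next, symmetries: it's symmetric under x → −x, forcing even powers of x.
Next, from the axis intercepts and sections: among the integer gridlines, it crosses the y-axis at y ∈ {0, 1}; it crosses the x-axis at the gridline x = 0.
Finally, putting this together gives p.

x^2 - y^2 + y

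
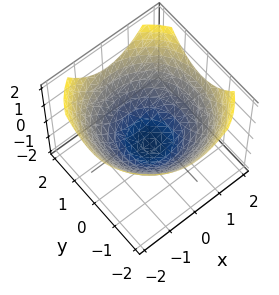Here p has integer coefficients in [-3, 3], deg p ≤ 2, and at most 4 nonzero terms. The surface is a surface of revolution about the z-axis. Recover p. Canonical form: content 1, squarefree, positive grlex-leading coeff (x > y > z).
First, the degree is 2 — the shape is more complex than any degree-1 surface.
Next, symmetries: the z-axis is an axis of rotation, so x and y enter only as x² + y².
Then, checking where it meets the axes: one z-axis crossing is at z = -1; a circular section at z = 0 has radius between 1 and 2.
Finally, assembling these constraints gives the stated polynomial.

x^2 + y^2 - 2*z - 2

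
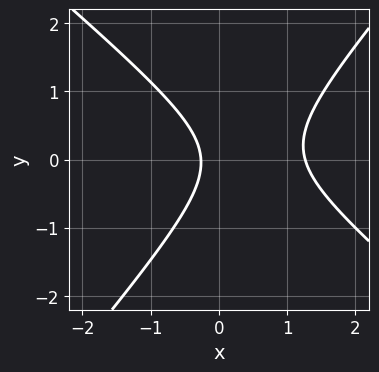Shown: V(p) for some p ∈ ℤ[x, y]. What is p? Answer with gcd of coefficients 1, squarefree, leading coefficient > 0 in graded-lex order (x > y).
3*x^2 + x*y - 3*y^2 - 3*x - 1

1. The degree is 2 — no degree-1 curve has this shape.
2. Observable constraints: no y-intercept at any integer in the box.
3. Matching integer coefficients to the picture gives p.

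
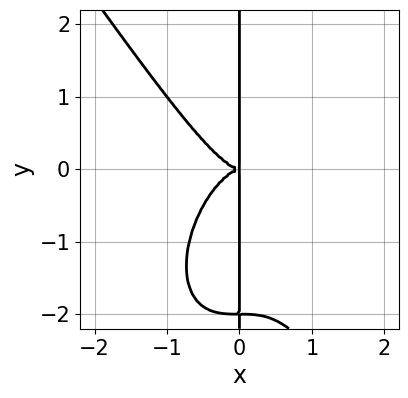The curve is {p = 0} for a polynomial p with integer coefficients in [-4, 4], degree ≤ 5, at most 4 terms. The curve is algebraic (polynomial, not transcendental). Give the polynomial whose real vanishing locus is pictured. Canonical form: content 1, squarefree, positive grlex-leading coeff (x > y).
1. Degree: no degree-3 curve has this shape, so deg p = 4.
2. From the axis intercepts and sections: the visible y-axis segment lies entirely on the curve.
3. Solving for integer coefficients yields p as stated.

3*x^4 + x*y^3 + 2*x*y^2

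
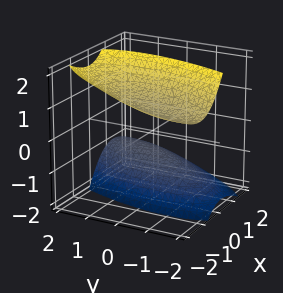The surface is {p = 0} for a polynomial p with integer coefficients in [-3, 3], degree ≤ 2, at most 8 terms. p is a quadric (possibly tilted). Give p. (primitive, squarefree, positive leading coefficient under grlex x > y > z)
The picture has 2 separate pieces.
deg p = 2.
Checking where it meets the axes: among the integer gridlines, it crosses the z-axis at z ∈ {-1, 1}; the surface avoids every integer x-axis point in the box.
Together with the visible shape, these determine p as stated.

3*x^2 - 2*x*y + 3*x*z + y^2 - 2*z^2 + 2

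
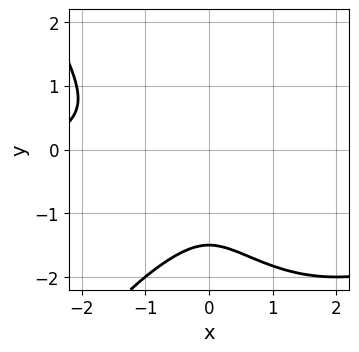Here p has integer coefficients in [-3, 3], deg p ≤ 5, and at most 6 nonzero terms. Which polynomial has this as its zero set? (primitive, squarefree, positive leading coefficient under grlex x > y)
x^3*y + x^3 + 2*y^3 + 3*x^2 + 3*y^2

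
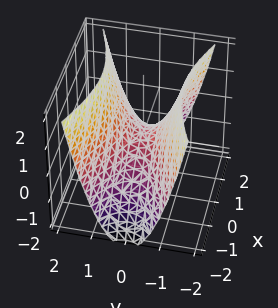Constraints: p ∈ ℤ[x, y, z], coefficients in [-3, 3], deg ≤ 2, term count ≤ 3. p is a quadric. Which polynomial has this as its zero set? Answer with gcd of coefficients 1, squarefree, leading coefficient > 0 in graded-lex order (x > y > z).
(a) The degree is 2 — a hyperbolic paraboloid; a quadric.
(b) Symmetries: mirror symmetry x ↦ −x ⇒ only even powers of x; mirror symmetry y ↦ −y ⇒ only even powers of y.
(c) From the axis intercepts and sections: it meets the x-axis at x = 0 (among the integer gridlines); it meets the z-axis at z = 0 (among the integer gridlines); it crosses the y-axis at the gridline y = 0.
(d) Putting this together gives p.

x^2 - 3*y^2 + 2*z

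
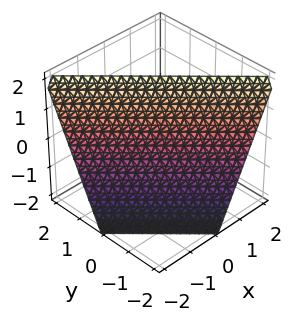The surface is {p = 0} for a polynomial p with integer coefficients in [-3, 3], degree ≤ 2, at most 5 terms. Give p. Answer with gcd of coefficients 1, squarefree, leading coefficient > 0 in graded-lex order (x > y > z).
deg p = 1.
From the visible intercepts: one y-axis crossing is at y = -1; it crosses the z-axis at the gridline z = 2; one x-axis crossing is at x = -1.
Solving for integer coefficients yields p as stated.

2*x + 2*y - z + 2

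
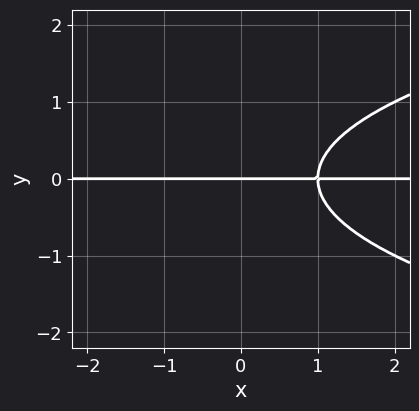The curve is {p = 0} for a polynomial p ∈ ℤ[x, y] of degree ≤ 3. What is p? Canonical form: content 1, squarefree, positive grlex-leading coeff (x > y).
(a) Degree: a generic line meets the curve in up to 3 points, so deg p = 3.
(b) From the axis intercepts and sections: the visible x-axis segment lies entirely on the curve; it meets the y-axis at y = 0 (among the integer gridlines).
(c) The integer polynomial consistent with all of this is the stated p.

y^3 - x*y + y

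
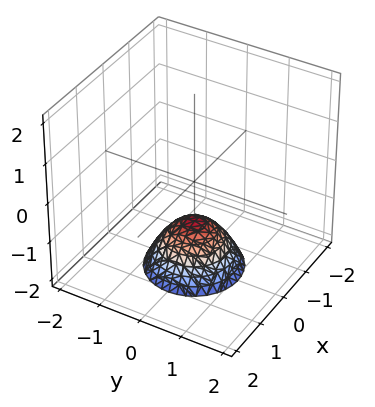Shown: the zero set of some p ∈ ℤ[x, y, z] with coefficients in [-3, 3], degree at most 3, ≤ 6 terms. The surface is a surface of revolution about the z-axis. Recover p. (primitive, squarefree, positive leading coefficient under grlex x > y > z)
x^2 + y^2 + z + 1

(a) The degree is 2 — no degree-1 surface has this shape.
(b) By symmetry, the z-axis is an axis of rotation, so x and y enter only as x² + y².
(c) From the visible intercepts: it crosses the z-axis at the gridline z = -1; the surface avoids every integer y-axis point in the box.
(d) Matching integer coefficients to the picture gives p.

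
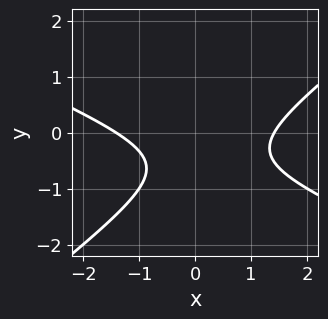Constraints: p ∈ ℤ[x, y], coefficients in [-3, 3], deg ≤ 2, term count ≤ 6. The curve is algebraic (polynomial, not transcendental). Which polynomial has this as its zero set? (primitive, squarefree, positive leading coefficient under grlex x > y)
The degree is 2 — no degree-1 curve has this shape.
From the visible intercepts: it misses every integer gridline on the y-axis.
Together with the visible shape, these determine p as stated.

x^2 + x*y - 3*y^2 - 3*y - 2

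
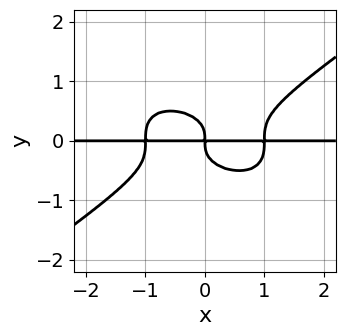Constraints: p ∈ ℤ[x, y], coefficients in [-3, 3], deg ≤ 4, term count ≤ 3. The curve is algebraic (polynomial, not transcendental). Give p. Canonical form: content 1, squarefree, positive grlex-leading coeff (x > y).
Degree: a generic line meets the curve in up to 4 points, so deg p = 4.
From the axis intercepts and sections: every point of the x-axis in the box is on the curve.
Together with the visible shape, these determine p as stated.

x^3*y - 3*y^4 - x*y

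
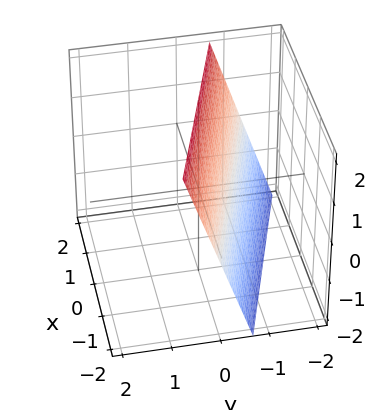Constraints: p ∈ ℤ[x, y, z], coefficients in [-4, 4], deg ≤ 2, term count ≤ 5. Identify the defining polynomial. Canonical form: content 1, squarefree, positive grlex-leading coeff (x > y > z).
x + 3*y - z + 2

First, deg p = 1. Every cross-section is a straight line — this is a plane.
Then, from the axis intercepts and sections: it crosses the z-axis at the gridline z = 2; it meets the x-axis at x = -2 (among the integer gridlines).
Finally, together with the visible shape, these determine p as stated.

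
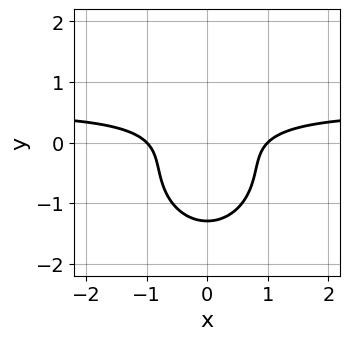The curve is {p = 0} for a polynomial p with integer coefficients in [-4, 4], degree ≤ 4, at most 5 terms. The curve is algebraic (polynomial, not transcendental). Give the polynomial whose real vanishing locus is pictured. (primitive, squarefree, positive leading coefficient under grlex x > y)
deg p = 3. No degree-2 curve has this shape.
Symmetries: the x ↦ −x reflection is a symmetry, so x appears only in even powers.
Reading off the gridlines: among the integer gridlines, it crosses the x-axis at x ∈ {-1, 1}.
These observations pin down the coefficients.

2*x^2*y + 2*y^3 - x^2 + 2*y^2 + 1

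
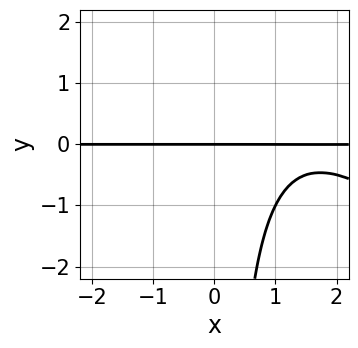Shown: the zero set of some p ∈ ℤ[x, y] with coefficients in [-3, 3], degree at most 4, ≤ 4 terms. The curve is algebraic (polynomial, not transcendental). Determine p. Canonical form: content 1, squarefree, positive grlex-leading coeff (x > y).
x^2*y + x*y^2 - 3*x*y + 3*y

deg p = 3. No degree-2 curve has this shape.
Observable constraints: the visible x-axis segment lies entirely on the curve; it crosses the y-axis at the gridline y = 0.
Together with the visible shape, these determine p as stated.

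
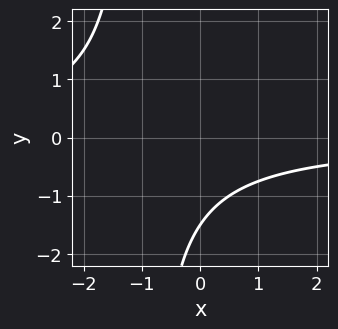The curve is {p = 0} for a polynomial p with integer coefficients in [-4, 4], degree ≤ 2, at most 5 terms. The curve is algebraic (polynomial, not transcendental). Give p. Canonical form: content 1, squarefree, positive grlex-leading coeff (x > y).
2*x*y + 2*y + 3

(a) The degree is 2 — no degree-1 curve has this shape.
(b) Reading off the gridlines: no x-intercept at any integer in the box.
(c) The integer polynomial consistent with all of this is the stated p.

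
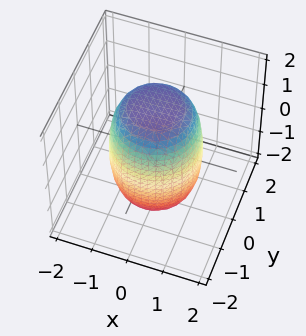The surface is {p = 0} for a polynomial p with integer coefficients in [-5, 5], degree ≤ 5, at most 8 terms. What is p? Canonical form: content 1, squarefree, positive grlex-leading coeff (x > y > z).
2*x^4 + 4*x^2*y^2 + 2*y^4 - x^2 - y^2 + z^2 - 3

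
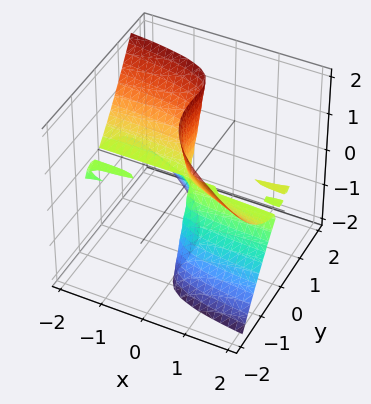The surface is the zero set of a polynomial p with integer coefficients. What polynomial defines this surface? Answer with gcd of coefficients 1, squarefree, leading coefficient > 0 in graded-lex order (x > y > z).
First, I count 3 distinct pieces. Treating them together as one polynomial.
Then, degree: the shape is more complex than any degree-2 surface, so deg p = 3.
Next, observable constraints: it meets the y-axis at y = 0 (among the integer gridlines); every point of the x-axis in the box is on the surface.
Finally, matching integer coefficients to the picture gives p. Check: (0, 0, -2) on the z-axis lies on the surface, and p(0, 0, -2) = 0. ✓

3*x*y*z - 3*x*z^2 - 3*y^3 + y^2*z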